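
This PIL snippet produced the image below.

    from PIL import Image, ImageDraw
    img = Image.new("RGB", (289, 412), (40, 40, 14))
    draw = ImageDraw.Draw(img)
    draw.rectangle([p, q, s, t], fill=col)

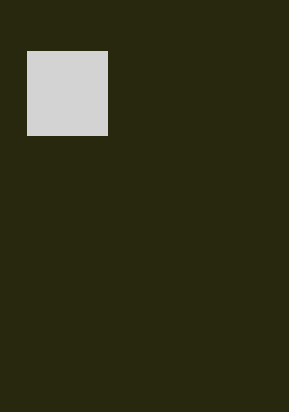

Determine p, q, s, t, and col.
p = 27, q = 51, s = 107, t = 135, col = 'lightgray'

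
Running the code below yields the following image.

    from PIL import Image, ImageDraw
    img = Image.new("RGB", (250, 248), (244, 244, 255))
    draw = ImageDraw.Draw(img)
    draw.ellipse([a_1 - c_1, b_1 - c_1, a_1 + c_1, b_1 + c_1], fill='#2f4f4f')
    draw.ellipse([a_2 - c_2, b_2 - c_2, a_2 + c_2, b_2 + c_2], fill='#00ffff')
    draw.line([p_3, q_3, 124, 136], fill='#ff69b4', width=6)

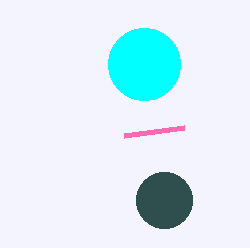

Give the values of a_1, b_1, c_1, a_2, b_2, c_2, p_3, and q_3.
a_1 = 164; b_1 = 200; c_1 = 28; a_2 = 144; b_2 = 64; c_2 = 36; p_3 = 184; q_3 = 128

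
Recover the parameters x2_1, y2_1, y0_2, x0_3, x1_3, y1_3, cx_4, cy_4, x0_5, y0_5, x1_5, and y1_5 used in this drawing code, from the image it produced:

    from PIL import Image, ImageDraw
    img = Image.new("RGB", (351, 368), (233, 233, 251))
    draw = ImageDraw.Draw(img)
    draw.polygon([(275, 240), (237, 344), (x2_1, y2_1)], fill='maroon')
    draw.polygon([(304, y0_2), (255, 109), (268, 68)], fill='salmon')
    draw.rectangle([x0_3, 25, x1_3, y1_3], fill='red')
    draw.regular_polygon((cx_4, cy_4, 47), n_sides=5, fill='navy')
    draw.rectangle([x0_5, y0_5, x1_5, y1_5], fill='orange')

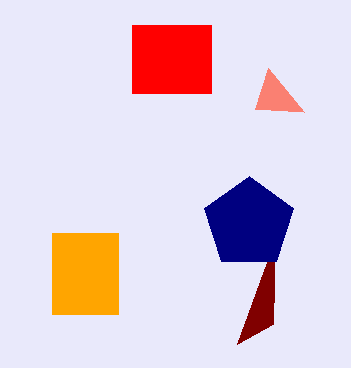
x2_1 = 273; y2_1 = 324; y0_2 = 112; x0_3 = 132; x1_3 = 211; y1_3 = 93; cx_4 = 249; cy_4 = 223; x0_5 = 52; y0_5 = 233; x1_5 = 118; y1_5 = 314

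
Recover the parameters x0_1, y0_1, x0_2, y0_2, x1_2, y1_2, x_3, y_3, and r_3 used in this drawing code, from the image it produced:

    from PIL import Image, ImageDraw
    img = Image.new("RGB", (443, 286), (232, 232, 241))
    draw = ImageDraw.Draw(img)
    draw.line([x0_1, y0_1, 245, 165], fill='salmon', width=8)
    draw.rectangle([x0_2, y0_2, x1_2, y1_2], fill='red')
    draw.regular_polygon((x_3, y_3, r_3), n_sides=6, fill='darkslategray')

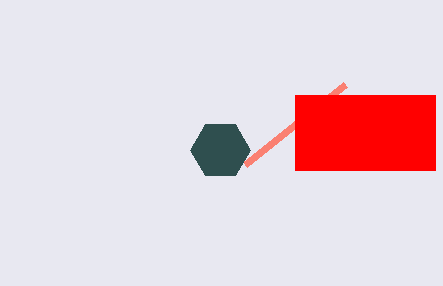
x0_1 = 345; y0_1 = 85; x0_2 = 295; y0_2 = 95; x1_2 = 435; y1_2 = 170; x_3 = 220; y_3 = 150; r_3 = 30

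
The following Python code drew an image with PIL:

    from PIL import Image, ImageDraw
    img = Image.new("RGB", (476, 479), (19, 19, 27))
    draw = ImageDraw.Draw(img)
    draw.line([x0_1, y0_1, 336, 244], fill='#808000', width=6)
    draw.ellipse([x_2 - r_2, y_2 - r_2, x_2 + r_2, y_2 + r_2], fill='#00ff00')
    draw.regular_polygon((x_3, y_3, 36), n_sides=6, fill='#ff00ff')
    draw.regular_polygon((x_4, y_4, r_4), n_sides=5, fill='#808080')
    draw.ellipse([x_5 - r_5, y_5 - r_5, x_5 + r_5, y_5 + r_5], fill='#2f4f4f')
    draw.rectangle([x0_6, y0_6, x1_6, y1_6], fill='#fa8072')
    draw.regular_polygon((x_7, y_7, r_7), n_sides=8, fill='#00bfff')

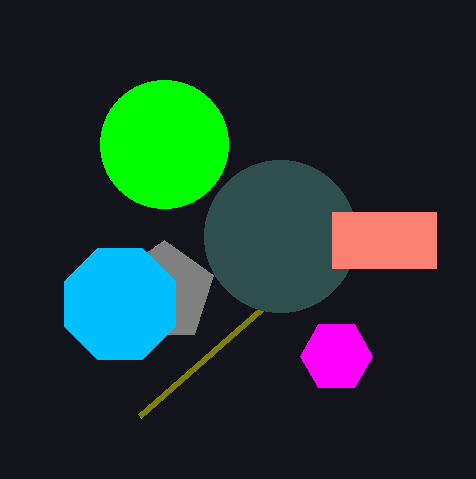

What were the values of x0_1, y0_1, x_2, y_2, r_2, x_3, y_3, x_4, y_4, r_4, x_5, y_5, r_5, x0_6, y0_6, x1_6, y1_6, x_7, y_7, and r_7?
x0_1 = 140, y0_1 = 416, x_2 = 164, y_2 = 144, r_2 = 64, x_3 = 336, y_3 = 356, x_4 = 164, y_4 = 292, r_4 = 52, x_5 = 280, y_5 = 236, r_5 = 76, x0_6 = 332, y0_6 = 212, x1_6 = 436, y1_6 = 268, x_7 = 120, y_7 = 304, r_7 = 60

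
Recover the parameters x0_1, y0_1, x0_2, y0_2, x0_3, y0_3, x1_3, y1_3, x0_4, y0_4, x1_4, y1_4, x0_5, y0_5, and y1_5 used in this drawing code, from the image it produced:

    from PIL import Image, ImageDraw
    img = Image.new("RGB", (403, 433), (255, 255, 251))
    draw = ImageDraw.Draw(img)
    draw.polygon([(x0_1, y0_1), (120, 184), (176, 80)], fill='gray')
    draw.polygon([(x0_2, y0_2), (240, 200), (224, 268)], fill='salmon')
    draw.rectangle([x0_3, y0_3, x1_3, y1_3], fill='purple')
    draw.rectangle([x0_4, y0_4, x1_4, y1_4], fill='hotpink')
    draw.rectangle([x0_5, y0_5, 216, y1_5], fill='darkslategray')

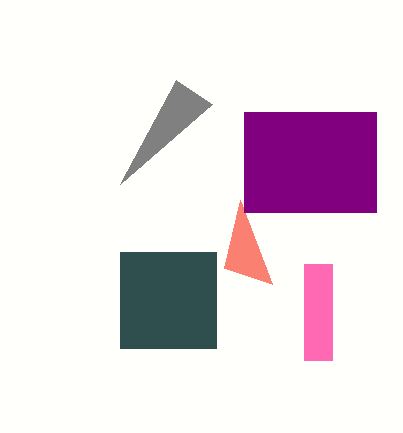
x0_1 = 212; y0_1 = 104; x0_2 = 272; y0_2 = 284; x0_3 = 244; y0_3 = 112; x1_3 = 376; y1_3 = 212; x0_4 = 304; y0_4 = 264; x1_4 = 332; y1_4 = 360; x0_5 = 120; y0_5 = 252; y1_5 = 348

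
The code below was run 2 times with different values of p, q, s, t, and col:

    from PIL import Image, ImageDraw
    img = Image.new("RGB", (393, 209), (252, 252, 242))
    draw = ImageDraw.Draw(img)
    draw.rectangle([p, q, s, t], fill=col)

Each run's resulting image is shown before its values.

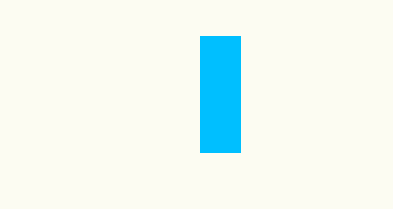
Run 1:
p = 200
q = 36
s = 240
t = 152
col = 'deepskyblue'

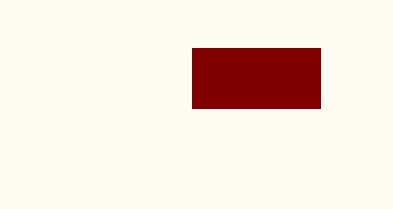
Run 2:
p = 192; q = 48; s = 320; t = 108; col = 'maroon'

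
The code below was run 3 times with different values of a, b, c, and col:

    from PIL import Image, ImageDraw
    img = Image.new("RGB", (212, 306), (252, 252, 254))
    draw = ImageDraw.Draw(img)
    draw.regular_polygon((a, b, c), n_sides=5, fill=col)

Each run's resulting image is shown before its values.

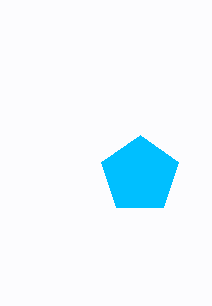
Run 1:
a = 140; b = 175; c = 40; col = 'deepskyblue'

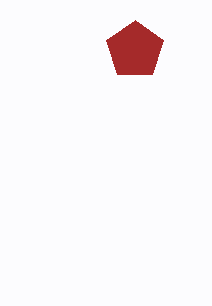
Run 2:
a = 135, b = 50, c = 30, col = 'brown'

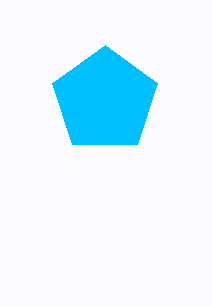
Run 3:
a = 105, b = 100, c = 55, col = 'deepskyblue'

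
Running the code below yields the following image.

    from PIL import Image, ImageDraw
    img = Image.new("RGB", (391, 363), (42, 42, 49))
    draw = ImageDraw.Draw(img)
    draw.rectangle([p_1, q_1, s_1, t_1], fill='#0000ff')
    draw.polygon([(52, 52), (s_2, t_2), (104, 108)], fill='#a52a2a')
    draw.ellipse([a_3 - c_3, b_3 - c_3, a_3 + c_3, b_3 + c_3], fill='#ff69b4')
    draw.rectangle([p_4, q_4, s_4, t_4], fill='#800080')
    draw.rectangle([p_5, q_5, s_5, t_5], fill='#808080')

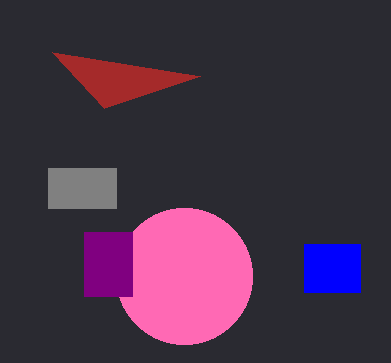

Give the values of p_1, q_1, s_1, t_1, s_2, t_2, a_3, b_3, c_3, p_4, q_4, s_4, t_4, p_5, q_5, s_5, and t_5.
p_1 = 304, q_1 = 244, s_1 = 360, t_1 = 292, s_2 = 200, t_2 = 76, a_3 = 184, b_3 = 276, c_3 = 68, p_4 = 84, q_4 = 232, s_4 = 132, t_4 = 296, p_5 = 48, q_5 = 168, s_5 = 116, t_5 = 208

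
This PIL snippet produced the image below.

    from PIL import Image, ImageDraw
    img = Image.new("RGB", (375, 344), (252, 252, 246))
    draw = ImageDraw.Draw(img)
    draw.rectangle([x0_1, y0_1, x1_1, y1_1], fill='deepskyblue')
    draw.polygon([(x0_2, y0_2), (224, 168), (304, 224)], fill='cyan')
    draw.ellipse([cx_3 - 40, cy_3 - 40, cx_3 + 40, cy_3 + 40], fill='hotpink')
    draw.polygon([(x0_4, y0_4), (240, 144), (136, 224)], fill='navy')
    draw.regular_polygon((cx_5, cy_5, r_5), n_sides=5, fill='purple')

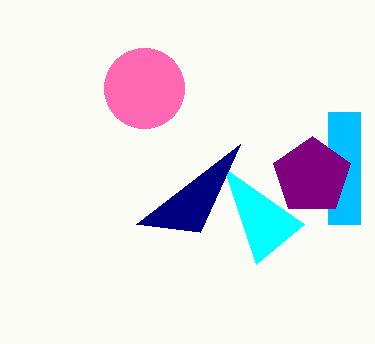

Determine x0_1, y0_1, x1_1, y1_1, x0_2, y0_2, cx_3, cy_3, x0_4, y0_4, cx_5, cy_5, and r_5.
x0_1 = 328, y0_1 = 112, x1_1 = 360, y1_1 = 224, x0_2 = 256, y0_2 = 264, cx_3 = 144, cy_3 = 88, x0_4 = 200, y0_4 = 232, cx_5 = 312, cy_5 = 176, r_5 = 40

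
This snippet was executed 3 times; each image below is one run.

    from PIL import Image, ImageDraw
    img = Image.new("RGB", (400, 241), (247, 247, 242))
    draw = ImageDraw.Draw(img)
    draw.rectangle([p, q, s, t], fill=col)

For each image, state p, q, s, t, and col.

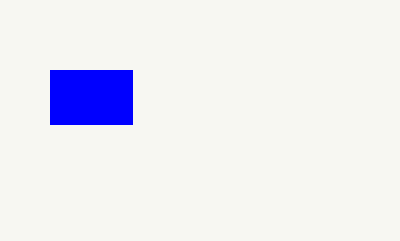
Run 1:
p = 50
q = 70
s = 132
t = 124
col = 'blue'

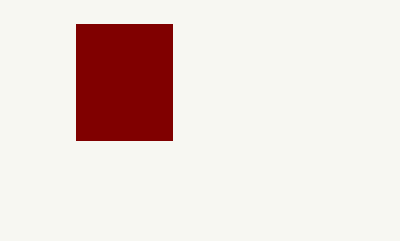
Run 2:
p = 76; q = 24; s = 172; t = 140; col = 'maroon'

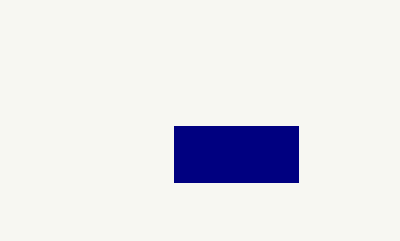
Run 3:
p = 174, q = 126, s = 298, t = 182, col = 'navy'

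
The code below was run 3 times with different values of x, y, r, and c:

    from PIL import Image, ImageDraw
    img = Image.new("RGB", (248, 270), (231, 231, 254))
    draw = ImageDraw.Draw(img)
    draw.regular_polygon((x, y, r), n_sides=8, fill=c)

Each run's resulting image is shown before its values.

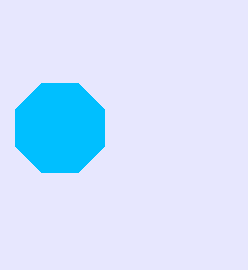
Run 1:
x = 60; y = 128; r = 48; c = 'deepskyblue'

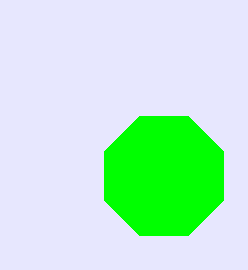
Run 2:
x = 164; y = 176; r = 64; c = 'lime'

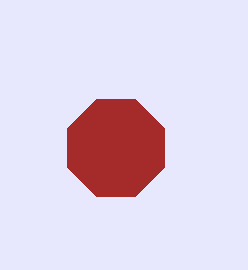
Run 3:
x = 116, y = 148, r = 52, c = 'brown'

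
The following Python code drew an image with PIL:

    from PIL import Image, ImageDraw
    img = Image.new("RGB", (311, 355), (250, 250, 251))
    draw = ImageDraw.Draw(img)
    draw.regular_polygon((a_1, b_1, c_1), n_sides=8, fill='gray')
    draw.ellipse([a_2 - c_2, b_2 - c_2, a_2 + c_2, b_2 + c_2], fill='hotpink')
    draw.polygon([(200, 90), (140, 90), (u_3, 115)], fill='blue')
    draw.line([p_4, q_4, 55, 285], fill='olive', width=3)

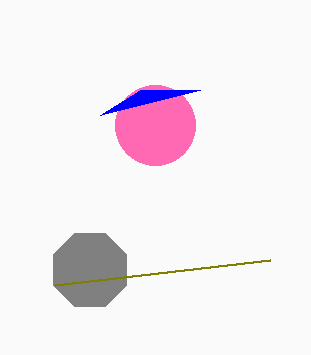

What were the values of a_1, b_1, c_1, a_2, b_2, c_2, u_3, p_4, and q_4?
a_1 = 90; b_1 = 270; c_1 = 40; a_2 = 155; b_2 = 125; c_2 = 40; u_3 = 100; p_4 = 270; q_4 = 260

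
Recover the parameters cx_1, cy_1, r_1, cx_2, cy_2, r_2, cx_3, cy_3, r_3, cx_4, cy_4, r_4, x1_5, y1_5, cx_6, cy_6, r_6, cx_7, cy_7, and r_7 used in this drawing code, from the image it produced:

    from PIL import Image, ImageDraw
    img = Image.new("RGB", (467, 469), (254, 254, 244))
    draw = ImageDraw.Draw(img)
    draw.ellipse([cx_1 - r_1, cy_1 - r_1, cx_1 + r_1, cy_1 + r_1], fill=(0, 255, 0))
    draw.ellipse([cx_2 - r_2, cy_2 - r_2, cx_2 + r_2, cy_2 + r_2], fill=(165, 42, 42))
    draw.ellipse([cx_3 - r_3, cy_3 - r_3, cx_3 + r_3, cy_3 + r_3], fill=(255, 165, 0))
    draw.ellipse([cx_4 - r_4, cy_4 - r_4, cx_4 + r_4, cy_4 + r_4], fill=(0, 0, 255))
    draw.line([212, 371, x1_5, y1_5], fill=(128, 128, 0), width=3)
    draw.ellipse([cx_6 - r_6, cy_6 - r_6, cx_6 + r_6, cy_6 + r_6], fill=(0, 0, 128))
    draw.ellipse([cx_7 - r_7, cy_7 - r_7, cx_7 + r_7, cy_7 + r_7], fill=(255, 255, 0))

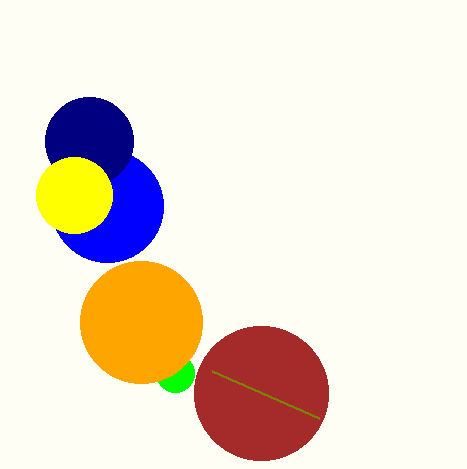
cx_1 = 175
cy_1 = 373
r_1 = 19
cx_2 = 261
cy_2 = 393
r_2 = 67
cx_3 = 141
cy_3 = 322
r_3 = 61
cx_4 = 107
cy_4 = 206
r_4 = 56
x1_5 = 319
y1_5 = 418
cx_6 = 89
cy_6 = 141
r_6 = 44
cx_7 = 74
cy_7 = 195
r_7 = 38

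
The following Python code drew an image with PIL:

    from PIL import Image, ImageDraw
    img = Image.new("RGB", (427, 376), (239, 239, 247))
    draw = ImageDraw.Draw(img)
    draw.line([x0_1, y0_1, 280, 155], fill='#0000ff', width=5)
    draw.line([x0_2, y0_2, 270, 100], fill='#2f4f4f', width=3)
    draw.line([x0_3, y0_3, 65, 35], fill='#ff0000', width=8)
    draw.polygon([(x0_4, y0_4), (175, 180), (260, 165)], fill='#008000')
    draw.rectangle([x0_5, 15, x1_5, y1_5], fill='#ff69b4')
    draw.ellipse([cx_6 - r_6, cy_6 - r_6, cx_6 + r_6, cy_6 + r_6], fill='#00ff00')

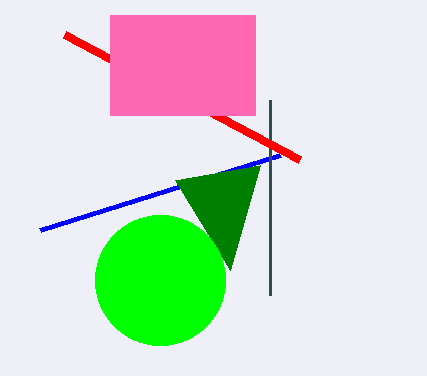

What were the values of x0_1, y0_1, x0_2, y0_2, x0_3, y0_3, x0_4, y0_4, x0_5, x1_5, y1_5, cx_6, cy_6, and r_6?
x0_1 = 40; y0_1 = 230; x0_2 = 270; y0_2 = 295; x0_3 = 300; y0_3 = 160; x0_4 = 230; y0_4 = 270; x0_5 = 110; x1_5 = 255; y1_5 = 115; cx_6 = 160; cy_6 = 280; r_6 = 65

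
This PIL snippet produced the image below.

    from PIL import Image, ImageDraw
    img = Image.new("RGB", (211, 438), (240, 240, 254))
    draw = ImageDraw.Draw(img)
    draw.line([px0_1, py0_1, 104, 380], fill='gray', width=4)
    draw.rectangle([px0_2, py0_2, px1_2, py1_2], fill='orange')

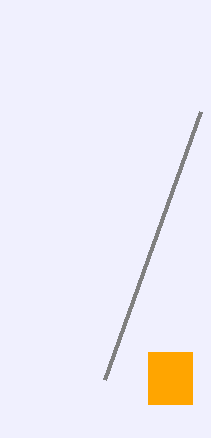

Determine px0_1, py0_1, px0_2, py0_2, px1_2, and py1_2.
px0_1 = 200; py0_1 = 112; px0_2 = 148; py0_2 = 352; px1_2 = 192; py1_2 = 404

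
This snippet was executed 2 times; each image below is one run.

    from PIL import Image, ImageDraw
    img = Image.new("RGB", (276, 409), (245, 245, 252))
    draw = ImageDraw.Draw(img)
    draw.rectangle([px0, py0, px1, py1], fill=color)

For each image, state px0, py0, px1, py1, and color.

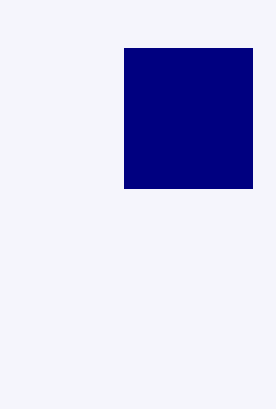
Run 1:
px0 = 124, py0 = 48, px1 = 252, py1 = 188, color = 'navy'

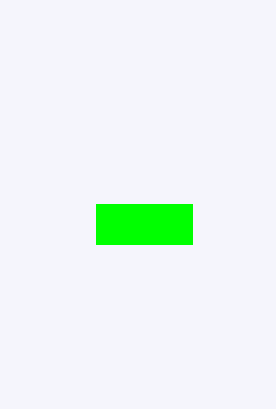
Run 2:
px0 = 96, py0 = 204, px1 = 192, py1 = 244, color = 'lime'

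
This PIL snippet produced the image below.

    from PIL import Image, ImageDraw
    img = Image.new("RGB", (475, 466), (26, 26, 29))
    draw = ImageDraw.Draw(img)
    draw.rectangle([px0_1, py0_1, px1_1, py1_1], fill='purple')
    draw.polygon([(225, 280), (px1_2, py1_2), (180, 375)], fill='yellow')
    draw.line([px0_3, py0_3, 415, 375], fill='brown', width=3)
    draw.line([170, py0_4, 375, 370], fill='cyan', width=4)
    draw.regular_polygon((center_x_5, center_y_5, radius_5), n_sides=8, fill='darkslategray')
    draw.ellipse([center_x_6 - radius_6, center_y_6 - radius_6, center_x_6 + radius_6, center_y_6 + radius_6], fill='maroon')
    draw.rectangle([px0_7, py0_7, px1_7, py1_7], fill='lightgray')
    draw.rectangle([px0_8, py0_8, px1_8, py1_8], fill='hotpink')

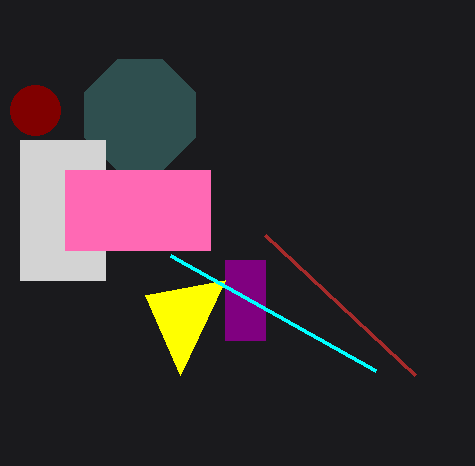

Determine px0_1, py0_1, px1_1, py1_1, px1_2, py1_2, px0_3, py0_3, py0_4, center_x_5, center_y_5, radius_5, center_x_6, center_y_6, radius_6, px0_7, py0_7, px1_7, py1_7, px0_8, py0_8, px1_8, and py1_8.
px0_1 = 225
py0_1 = 260
px1_1 = 265
py1_1 = 340
px1_2 = 145
py1_2 = 295
px0_3 = 265
py0_3 = 235
py0_4 = 255
center_x_5 = 140
center_y_5 = 115
radius_5 = 60
center_x_6 = 35
center_y_6 = 110
radius_6 = 25
px0_7 = 20
py0_7 = 140
px1_7 = 105
py1_7 = 280
px0_8 = 65
py0_8 = 170
px1_8 = 210
py1_8 = 250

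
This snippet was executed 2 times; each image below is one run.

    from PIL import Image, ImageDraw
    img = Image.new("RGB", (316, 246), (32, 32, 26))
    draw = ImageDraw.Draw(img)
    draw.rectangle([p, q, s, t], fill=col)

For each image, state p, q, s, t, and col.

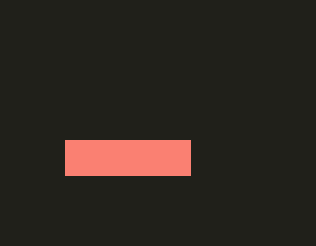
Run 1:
p = 65, q = 140, s = 190, t = 175, col = 'salmon'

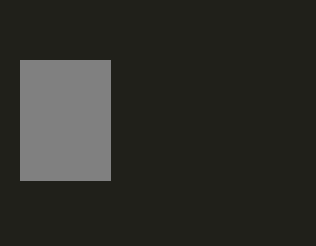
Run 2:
p = 20, q = 60, s = 110, t = 180, col = 'gray'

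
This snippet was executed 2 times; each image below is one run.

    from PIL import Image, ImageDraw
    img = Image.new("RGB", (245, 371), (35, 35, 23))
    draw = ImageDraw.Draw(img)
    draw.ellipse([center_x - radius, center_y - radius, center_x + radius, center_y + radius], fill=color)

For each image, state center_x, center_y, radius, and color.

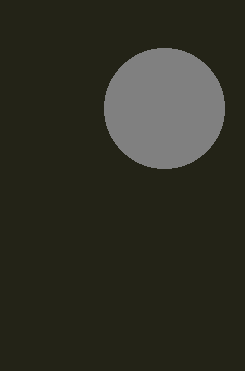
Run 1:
center_x = 164
center_y = 108
radius = 60
color = 'gray'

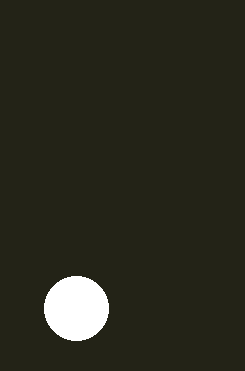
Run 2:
center_x = 76, center_y = 308, radius = 32, color = 'white'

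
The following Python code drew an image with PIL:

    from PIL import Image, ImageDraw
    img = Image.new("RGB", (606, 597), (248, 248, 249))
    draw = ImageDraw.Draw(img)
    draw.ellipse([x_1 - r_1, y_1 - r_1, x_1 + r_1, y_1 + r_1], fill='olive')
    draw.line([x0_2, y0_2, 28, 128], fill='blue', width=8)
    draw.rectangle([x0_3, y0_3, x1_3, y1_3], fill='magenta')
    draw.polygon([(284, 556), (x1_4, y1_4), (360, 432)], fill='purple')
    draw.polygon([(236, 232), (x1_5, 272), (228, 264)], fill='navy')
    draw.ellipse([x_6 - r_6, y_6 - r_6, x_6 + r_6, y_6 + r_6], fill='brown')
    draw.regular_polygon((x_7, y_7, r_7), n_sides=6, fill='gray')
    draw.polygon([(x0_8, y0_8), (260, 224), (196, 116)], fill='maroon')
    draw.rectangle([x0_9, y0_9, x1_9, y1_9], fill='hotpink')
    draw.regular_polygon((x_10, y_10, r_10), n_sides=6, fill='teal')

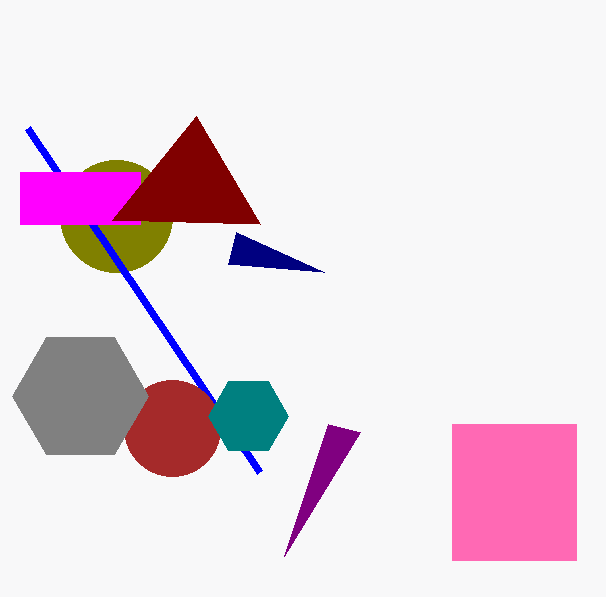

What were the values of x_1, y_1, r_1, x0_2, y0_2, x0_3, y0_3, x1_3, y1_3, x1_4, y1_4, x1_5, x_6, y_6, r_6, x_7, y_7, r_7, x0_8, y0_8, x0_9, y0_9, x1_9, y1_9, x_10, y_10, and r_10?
x_1 = 116
y_1 = 216
r_1 = 56
x0_2 = 260
y0_2 = 472
x0_3 = 20
y0_3 = 172
x1_3 = 140
y1_3 = 224
x1_4 = 328
y1_4 = 424
x1_5 = 324
x_6 = 172
y_6 = 428
r_6 = 48
x_7 = 80
y_7 = 396
r_7 = 68
x0_8 = 112
y0_8 = 220
x0_9 = 452
y0_9 = 424
x1_9 = 576
y1_9 = 560
x_10 = 248
y_10 = 416
r_10 = 40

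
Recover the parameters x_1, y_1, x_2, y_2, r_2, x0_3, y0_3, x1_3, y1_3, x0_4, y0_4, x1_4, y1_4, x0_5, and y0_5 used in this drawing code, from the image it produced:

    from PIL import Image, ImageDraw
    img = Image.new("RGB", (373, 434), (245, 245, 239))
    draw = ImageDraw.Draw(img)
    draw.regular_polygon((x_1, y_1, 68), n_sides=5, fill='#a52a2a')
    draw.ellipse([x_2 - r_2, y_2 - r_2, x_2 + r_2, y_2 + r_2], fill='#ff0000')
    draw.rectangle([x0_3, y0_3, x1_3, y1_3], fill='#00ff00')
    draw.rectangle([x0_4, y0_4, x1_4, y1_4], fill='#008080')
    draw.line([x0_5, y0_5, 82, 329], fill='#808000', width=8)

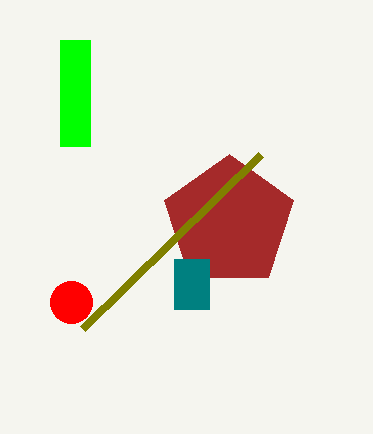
x_1 = 229
y_1 = 222
x_2 = 71
y_2 = 302
r_2 = 21
x0_3 = 60
y0_3 = 40
x1_3 = 90
y1_3 = 146
x0_4 = 174
y0_4 = 259
x1_4 = 209
y1_4 = 309
x0_5 = 260
y0_5 = 155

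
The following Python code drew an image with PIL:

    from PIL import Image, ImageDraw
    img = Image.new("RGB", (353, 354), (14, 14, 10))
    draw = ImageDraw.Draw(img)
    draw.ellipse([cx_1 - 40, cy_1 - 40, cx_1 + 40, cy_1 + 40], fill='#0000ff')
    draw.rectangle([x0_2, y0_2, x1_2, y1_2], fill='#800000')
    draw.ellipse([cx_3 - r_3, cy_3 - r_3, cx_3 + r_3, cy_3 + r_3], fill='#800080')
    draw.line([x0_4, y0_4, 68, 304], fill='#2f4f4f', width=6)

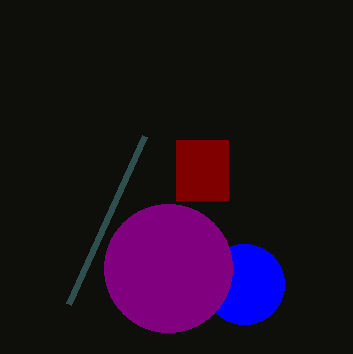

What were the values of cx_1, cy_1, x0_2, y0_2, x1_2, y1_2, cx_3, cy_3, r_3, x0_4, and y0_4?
cx_1 = 244; cy_1 = 284; x0_2 = 176; y0_2 = 140; x1_2 = 228; y1_2 = 200; cx_3 = 168; cy_3 = 268; r_3 = 64; x0_4 = 144; y0_4 = 136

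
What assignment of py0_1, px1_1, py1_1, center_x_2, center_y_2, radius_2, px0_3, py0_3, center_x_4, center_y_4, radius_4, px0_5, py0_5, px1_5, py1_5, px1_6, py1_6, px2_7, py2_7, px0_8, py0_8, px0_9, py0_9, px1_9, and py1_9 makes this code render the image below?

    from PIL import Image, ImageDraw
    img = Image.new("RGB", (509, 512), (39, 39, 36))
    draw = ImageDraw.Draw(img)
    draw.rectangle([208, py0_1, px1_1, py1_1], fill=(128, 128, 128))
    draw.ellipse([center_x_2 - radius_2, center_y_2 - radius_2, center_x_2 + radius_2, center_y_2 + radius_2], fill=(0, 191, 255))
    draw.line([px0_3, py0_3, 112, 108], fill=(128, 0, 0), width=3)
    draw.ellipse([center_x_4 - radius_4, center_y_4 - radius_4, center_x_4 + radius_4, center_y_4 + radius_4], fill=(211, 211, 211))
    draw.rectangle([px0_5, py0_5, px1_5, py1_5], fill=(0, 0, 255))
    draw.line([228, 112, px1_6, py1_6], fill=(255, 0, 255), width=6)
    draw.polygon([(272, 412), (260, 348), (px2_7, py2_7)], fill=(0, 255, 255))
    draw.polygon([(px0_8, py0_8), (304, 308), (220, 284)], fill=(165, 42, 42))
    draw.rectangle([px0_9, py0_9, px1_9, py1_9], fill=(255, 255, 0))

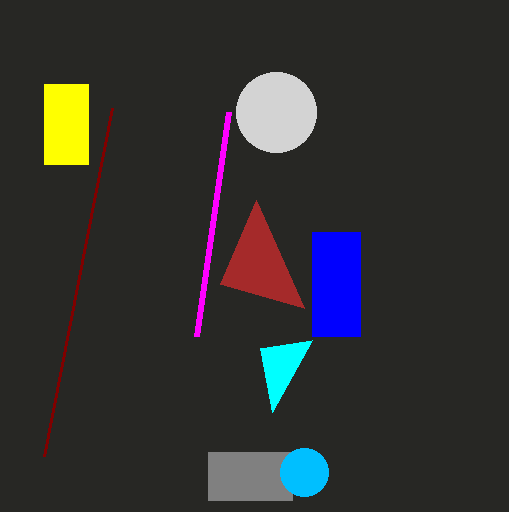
py0_1 = 452, px1_1 = 292, py1_1 = 500, center_x_2 = 304, center_y_2 = 472, radius_2 = 24, px0_3 = 44, py0_3 = 456, center_x_4 = 276, center_y_4 = 112, radius_4 = 40, px0_5 = 312, py0_5 = 232, px1_5 = 360, py1_5 = 336, px1_6 = 196, py1_6 = 336, px2_7 = 312, py2_7 = 340, px0_8 = 256, py0_8 = 200, px0_9 = 44, py0_9 = 84, px1_9 = 88, py1_9 = 164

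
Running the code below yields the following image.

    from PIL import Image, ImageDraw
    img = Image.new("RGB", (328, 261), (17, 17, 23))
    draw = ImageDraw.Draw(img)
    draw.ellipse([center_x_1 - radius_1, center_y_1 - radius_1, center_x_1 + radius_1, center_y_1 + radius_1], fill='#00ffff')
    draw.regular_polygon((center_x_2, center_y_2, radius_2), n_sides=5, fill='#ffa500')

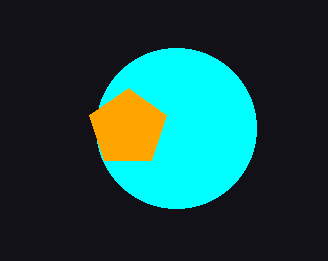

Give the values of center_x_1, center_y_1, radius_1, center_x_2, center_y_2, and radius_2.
center_x_1 = 176
center_y_1 = 128
radius_1 = 80
center_x_2 = 128
center_y_2 = 128
radius_2 = 40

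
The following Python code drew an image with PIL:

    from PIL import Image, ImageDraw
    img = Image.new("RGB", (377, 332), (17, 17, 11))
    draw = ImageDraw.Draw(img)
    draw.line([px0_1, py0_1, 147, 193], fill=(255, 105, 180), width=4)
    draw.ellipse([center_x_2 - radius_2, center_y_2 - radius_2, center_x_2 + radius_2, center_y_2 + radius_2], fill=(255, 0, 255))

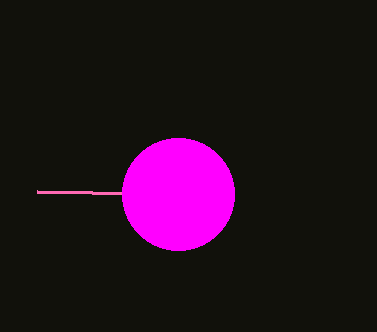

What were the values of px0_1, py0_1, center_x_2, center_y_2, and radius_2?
px0_1 = 37, py0_1 = 191, center_x_2 = 178, center_y_2 = 194, radius_2 = 56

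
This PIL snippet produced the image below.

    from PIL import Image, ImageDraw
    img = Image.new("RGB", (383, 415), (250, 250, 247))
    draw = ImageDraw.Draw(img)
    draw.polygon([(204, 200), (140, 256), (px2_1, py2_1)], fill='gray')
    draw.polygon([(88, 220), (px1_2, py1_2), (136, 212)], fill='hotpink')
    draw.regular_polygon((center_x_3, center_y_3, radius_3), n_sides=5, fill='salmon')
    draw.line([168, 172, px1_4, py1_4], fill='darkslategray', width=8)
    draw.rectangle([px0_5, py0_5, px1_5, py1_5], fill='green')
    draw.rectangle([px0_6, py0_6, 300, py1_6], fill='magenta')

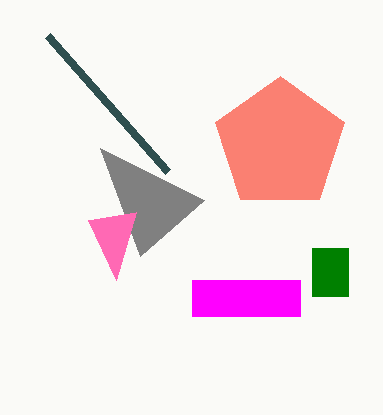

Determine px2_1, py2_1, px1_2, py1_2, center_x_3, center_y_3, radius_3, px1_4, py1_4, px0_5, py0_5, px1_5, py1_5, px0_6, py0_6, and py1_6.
px2_1 = 100
py2_1 = 148
px1_2 = 116
py1_2 = 280
center_x_3 = 280
center_y_3 = 144
radius_3 = 68
px1_4 = 48
py1_4 = 36
px0_5 = 312
py0_5 = 248
px1_5 = 348
py1_5 = 296
px0_6 = 192
py0_6 = 280
py1_6 = 316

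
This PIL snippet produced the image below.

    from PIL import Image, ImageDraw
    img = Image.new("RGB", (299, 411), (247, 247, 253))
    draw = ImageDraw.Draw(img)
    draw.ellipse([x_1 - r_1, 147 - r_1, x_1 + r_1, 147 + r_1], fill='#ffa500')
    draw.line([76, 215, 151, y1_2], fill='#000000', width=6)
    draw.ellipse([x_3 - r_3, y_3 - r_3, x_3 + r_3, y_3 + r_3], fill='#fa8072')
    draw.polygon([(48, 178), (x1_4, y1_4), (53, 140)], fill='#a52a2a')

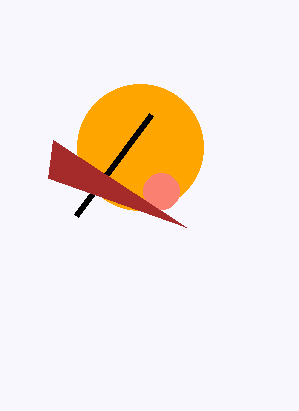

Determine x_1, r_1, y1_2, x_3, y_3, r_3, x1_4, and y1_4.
x_1 = 140; r_1 = 63; y1_2 = 114; x_3 = 161; y_3 = 191; r_3 = 18; x1_4 = 186; y1_4 = 227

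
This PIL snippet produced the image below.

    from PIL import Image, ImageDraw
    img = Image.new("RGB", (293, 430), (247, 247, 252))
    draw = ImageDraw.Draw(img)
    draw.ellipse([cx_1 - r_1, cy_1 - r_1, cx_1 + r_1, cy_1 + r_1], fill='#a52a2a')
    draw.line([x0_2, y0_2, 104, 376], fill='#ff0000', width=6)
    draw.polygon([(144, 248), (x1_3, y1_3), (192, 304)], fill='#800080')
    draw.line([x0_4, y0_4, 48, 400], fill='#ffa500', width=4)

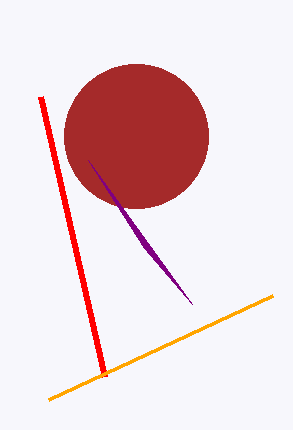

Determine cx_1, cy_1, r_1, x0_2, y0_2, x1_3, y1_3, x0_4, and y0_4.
cx_1 = 136, cy_1 = 136, r_1 = 72, x0_2 = 40, y0_2 = 96, x1_3 = 88, y1_3 = 160, x0_4 = 272, y0_4 = 296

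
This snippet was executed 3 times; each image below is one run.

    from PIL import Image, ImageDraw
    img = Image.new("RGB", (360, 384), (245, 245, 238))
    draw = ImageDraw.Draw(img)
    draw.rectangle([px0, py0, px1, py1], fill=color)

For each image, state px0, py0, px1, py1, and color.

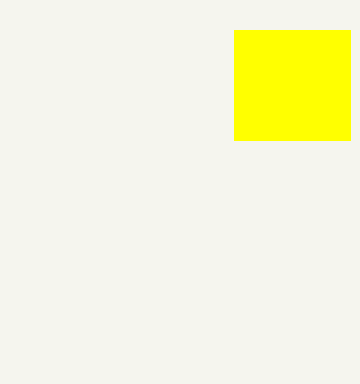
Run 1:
px0 = 234, py0 = 30, px1 = 350, py1 = 140, color = 'yellow'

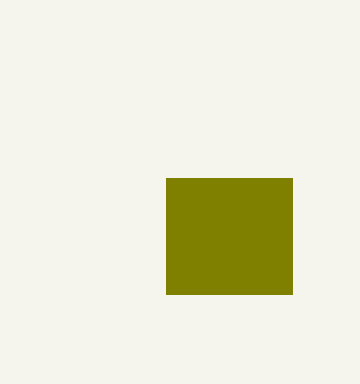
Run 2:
px0 = 166
py0 = 178
px1 = 292
py1 = 294
color = 'olive'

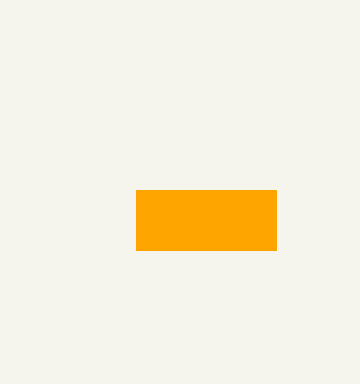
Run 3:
px0 = 136, py0 = 190, px1 = 276, py1 = 250, color = 'orange'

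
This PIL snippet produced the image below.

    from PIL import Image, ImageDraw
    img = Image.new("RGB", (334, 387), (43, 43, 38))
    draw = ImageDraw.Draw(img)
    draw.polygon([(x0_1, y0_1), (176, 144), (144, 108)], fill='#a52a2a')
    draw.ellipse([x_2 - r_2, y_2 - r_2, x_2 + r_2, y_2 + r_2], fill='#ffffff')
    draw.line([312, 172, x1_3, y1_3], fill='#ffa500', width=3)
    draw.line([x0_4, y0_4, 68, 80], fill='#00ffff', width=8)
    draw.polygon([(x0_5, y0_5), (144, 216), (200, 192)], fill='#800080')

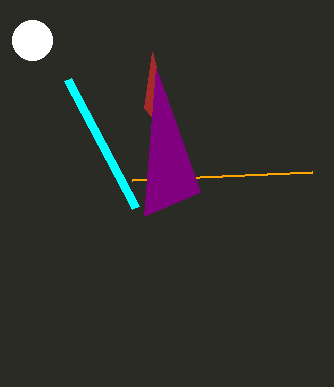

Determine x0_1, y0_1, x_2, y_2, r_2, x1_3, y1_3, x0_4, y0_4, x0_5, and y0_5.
x0_1 = 152; y0_1 = 52; x_2 = 32; y_2 = 40; r_2 = 20; x1_3 = 132; y1_3 = 180; x0_4 = 136; y0_4 = 208; x0_5 = 156; y0_5 = 68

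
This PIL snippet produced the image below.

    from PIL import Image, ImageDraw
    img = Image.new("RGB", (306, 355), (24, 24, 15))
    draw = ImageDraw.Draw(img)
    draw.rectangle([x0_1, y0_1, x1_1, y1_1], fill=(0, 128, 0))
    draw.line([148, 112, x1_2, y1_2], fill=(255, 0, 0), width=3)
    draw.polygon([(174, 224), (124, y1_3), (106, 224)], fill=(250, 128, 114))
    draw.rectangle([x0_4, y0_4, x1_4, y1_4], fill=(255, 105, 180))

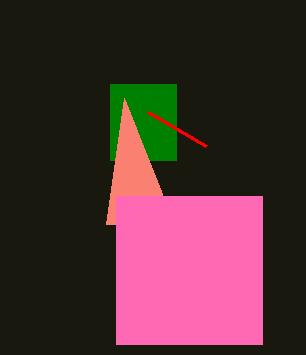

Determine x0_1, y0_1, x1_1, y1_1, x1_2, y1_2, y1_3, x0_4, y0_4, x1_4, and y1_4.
x0_1 = 110; y0_1 = 84; x1_1 = 176; y1_1 = 160; x1_2 = 206; y1_2 = 146; y1_3 = 98; x0_4 = 116; y0_4 = 196; x1_4 = 262; y1_4 = 344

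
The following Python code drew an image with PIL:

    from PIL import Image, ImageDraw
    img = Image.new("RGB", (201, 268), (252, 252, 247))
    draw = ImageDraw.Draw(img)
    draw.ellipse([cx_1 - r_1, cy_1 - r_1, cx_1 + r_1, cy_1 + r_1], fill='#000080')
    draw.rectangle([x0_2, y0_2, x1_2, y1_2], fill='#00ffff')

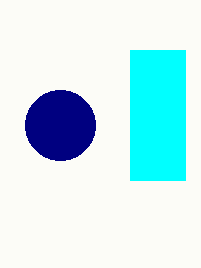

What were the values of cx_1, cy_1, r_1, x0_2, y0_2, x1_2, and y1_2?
cx_1 = 60, cy_1 = 125, r_1 = 35, x0_2 = 130, y0_2 = 50, x1_2 = 185, y1_2 = 180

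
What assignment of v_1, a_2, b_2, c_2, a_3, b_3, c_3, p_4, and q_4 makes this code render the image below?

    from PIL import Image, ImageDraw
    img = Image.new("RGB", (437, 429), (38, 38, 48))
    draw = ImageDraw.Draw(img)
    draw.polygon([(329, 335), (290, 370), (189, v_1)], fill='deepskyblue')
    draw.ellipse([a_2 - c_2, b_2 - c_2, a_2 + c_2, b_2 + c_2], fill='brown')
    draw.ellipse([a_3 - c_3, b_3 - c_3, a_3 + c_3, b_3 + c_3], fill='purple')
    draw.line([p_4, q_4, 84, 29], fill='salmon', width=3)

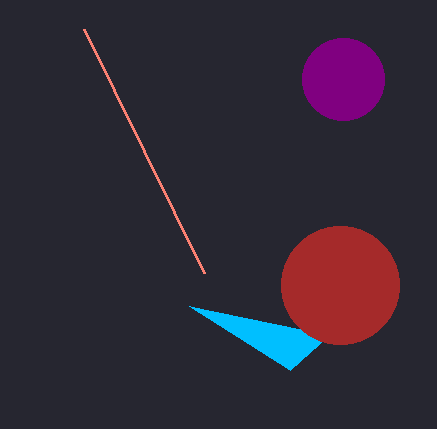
v_1 = 306
a_2 = 340
b_2 = 285
c_2 = 59
a_3 = 343
b_3 = 79
c_3 = 41
p_4 = 204
q_4 = 273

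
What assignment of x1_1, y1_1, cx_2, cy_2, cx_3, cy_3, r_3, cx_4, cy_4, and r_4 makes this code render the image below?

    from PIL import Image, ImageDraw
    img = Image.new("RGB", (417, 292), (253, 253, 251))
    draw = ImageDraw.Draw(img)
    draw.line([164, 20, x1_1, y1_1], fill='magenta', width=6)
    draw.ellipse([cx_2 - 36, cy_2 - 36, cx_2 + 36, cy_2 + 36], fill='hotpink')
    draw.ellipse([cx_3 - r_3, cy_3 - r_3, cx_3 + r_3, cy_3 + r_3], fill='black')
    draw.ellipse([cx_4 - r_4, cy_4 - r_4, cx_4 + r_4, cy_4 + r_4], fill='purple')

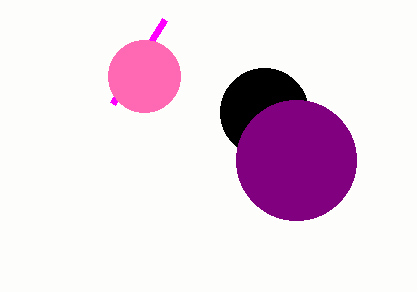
x1_1 = 112
y1_1 = 104
cx_2 = 144
cy_2 = 76
cx_3 = 264
cy_3 = 112
r_3 = 44
cx_4 = 296
cy_4 = 160
r_4 = 60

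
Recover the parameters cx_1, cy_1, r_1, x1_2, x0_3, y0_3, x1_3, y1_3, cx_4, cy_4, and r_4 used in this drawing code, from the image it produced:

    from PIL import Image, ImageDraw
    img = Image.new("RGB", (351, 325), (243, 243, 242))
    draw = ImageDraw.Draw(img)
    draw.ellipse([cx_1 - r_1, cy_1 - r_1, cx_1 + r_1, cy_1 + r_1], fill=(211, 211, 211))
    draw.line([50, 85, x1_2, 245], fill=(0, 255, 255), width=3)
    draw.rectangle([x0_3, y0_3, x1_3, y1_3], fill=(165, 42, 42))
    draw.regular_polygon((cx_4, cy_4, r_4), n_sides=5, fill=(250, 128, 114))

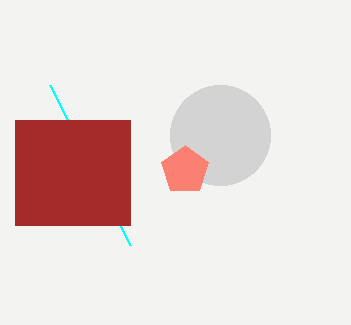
cx_1 = 220, cy_1 = 135, r_1 = 50, x1_2 = 130, x0_3 = 15, y0_3 = 120, x1_3 = 130, y1_3 = 225, cx_4 = 185, cy_4 = 170, r_4 = 25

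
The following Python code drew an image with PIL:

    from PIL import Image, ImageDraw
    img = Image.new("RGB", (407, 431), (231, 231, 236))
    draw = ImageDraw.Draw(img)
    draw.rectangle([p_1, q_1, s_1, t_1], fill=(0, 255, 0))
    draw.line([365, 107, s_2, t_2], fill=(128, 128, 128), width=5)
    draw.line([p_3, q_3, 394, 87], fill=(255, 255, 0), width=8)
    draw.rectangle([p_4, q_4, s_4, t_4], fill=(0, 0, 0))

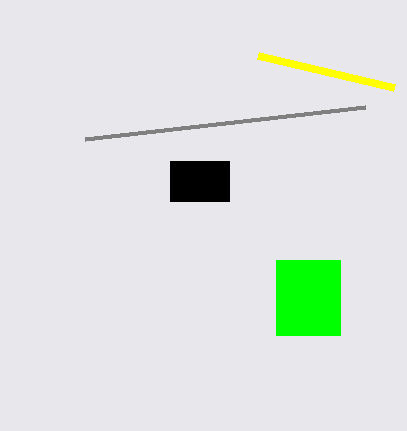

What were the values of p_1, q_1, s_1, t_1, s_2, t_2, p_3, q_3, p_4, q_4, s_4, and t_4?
p_1 = 276, q_1 = 260, s_1 = 340, t_1 = 335, s_2 = 85, t_2 = 139, p_3 = 258, q_3 = 55, p_4 = 170, q_4 = 161, s_4 = 229, t_4 = 201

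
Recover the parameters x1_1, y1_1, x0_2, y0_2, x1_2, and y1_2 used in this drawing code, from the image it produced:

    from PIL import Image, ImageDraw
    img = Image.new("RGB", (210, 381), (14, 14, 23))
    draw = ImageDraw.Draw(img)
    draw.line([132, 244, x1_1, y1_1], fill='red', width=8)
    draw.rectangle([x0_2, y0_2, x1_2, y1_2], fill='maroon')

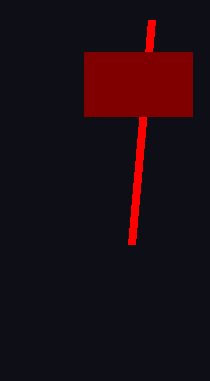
x1_1 = 152, y1_1 = 20, x0_2 = 84, y0_2 = 52, x1_2 = 192, y1_2 = 116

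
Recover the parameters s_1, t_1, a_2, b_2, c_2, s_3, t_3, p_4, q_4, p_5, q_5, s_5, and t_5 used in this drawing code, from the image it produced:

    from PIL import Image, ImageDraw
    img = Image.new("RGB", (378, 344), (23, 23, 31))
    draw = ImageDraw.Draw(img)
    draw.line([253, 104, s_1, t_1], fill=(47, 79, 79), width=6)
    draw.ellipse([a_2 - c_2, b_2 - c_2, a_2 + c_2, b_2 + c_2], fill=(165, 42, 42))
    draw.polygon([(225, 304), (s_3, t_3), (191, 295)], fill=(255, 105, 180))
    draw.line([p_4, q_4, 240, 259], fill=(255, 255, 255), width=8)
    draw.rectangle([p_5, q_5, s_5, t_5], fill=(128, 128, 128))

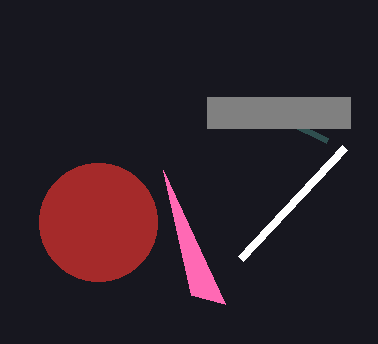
s_1 = 327, t_1 = 140, a_2 = 98, b_2 = 222, c_2 = 59, s_3 = 163, t_3 = 170, p_4 = 344, q_4 = 148, p_5 = 207, q_5 = 97, s_5 = 350, t_5 = 128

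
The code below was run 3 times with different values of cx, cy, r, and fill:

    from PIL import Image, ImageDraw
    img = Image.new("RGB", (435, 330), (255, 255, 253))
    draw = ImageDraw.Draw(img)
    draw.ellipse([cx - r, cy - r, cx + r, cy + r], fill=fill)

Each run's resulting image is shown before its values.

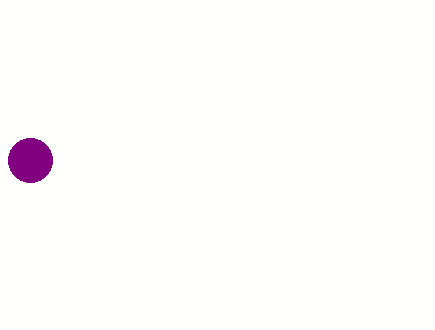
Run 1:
cx = 30, cy = 160, r = 22, fill = 'purple'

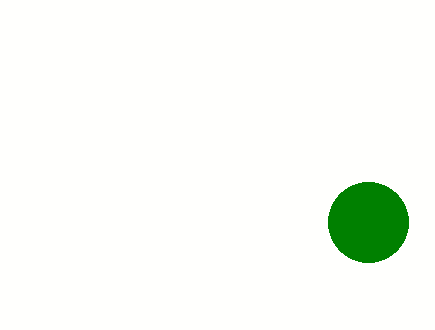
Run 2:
cx = 368; cy = 222; r = 40; fill = 'green'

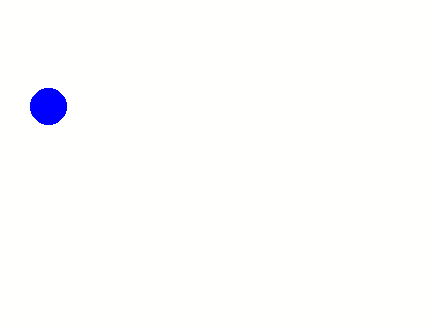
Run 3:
cx = 48; cy = 106; r = 18; fill = 'blue'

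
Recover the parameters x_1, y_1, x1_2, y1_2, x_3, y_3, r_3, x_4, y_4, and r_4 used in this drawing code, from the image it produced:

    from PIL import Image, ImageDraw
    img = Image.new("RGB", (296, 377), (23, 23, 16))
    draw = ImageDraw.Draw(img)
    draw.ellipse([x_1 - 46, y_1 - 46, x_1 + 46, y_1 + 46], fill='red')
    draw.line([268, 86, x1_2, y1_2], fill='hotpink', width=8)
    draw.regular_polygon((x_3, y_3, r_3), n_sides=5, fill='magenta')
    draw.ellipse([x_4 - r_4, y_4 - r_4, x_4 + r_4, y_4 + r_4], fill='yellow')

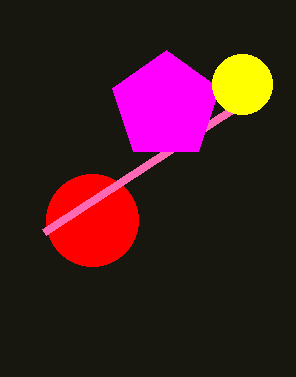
x_1 = 92
y_1 = 220
x1_2 = 44
y1_2 = 232
x_3 = 166
y_3 = 106
r_3 = 56
x_4 = 242
y_4 = 84
r_4 = 30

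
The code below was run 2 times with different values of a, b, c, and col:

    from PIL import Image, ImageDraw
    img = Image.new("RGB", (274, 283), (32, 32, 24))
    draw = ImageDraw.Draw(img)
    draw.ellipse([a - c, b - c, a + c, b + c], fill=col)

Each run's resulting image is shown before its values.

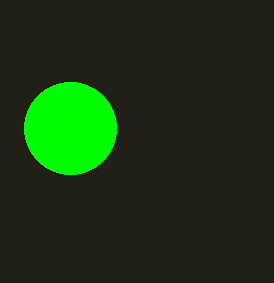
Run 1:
a = 70
b = 128
c = 46
col = 'lime'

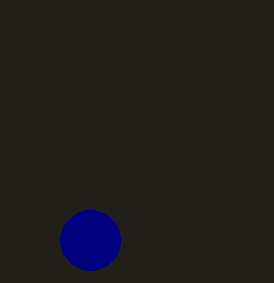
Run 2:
a = 90
b = 240
c = 30
col = 'navy'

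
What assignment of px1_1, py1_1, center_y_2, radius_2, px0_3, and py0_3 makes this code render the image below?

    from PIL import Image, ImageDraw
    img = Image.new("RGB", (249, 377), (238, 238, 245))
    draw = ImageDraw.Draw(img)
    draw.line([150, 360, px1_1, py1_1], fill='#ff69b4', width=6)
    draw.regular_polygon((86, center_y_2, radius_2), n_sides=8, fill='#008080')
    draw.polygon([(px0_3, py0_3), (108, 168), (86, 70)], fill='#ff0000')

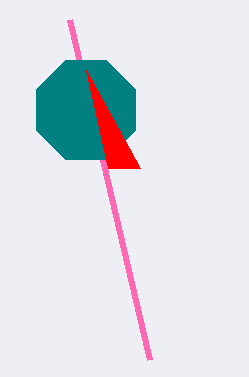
px1_1 = 70
py1_1 = 20
center_y_2 = 110
radius_2 = 54
px0_3 = 140
py0_3 = 168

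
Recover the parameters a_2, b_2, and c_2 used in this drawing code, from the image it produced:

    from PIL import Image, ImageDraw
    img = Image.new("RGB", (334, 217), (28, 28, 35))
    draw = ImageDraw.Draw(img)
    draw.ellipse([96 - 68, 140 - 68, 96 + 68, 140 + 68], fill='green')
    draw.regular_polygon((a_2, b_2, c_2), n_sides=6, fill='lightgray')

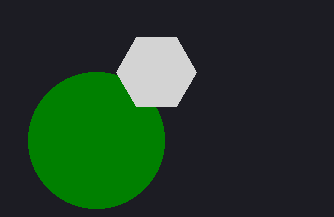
a_2 = 156
b_2 = 72
c_2 = 40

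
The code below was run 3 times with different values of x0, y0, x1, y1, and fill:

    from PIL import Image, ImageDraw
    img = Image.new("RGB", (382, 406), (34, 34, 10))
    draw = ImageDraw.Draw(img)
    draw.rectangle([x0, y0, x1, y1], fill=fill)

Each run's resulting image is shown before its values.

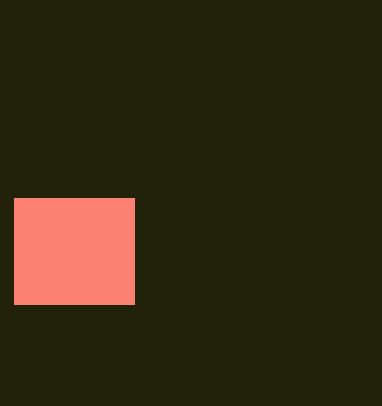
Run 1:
x0 = 14
y0 = 198
x1 = 134
y1 = 304
fill = 'salmon'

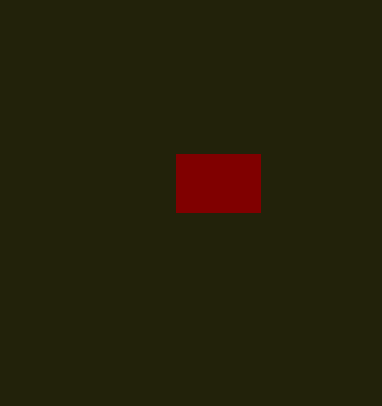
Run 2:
x0 = 176, y0 = 154, x1 = 260, y1 = 212, fill = 'maroon'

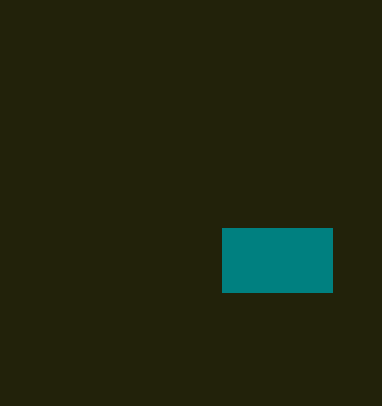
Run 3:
x0 = 222
y0 = 228
x1 = 332
y1 = 292
fill = 'teal'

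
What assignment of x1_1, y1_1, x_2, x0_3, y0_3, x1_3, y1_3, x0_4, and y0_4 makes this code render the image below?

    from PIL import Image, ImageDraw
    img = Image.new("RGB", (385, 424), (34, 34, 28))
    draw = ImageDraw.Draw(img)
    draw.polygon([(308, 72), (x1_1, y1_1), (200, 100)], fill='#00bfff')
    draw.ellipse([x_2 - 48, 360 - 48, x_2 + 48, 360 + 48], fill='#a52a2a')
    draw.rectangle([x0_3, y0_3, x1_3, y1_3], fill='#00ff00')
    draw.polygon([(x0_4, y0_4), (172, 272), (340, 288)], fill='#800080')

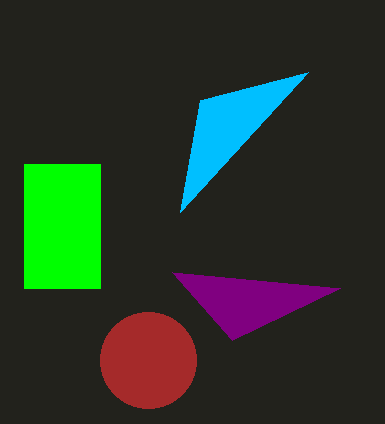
x1_1 = 180, y1_1 = 212, x_2 = 148, x0_3 = 24, y0_3 = 164, x1_3 = 100, y1_3 = 288, x0_4 = 232, y0_4 = 340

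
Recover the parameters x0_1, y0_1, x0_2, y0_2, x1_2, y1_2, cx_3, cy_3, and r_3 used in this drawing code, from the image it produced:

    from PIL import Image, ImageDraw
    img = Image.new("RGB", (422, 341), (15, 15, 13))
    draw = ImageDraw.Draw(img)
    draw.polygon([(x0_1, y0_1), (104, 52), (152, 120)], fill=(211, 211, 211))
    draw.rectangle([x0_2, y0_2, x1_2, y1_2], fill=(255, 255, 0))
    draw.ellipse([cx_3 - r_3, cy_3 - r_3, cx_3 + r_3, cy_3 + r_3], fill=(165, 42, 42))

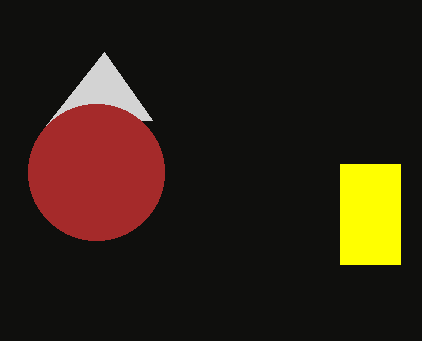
x0_1 = 44, y0_1 = 128, x0_2 = 340, y0_2 = 164, x1_2 = 400, y1_2 = 264, cx_3 = 96, cy_3 = 172, r_3 = 68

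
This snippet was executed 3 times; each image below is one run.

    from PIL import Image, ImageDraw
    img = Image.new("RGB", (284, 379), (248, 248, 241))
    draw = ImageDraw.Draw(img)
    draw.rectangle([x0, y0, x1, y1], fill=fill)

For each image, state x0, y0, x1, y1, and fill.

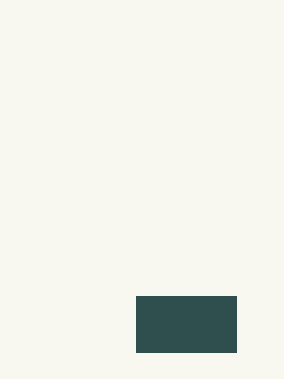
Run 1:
x0 = 136, y0 = 296, x1 = 236, y1 = 352, fill = 'darkslategray'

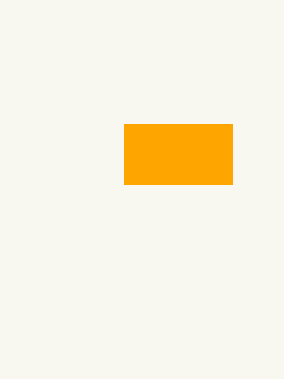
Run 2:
x0 = 124; y0 = 124; x1 = 232; y1 = 184; fill = 'orange'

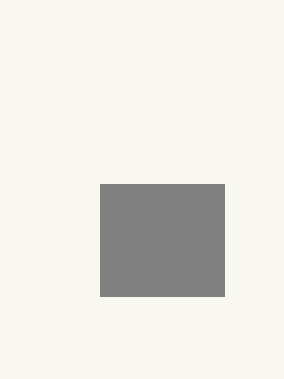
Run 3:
x0 = 100; y0 = 184; x1 = 224; y1 = 296; fill = 'gray'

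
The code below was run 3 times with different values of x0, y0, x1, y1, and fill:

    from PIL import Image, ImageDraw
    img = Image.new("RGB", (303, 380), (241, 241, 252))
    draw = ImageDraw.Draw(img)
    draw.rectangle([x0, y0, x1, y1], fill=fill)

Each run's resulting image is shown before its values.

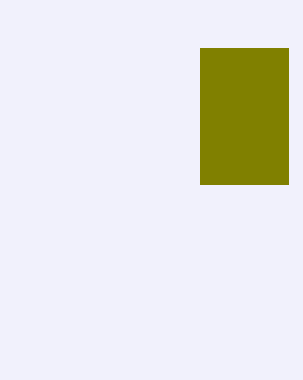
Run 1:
x0 = 200, y0 = 48, x1 = 288, y1 = 184, fill = 'olive'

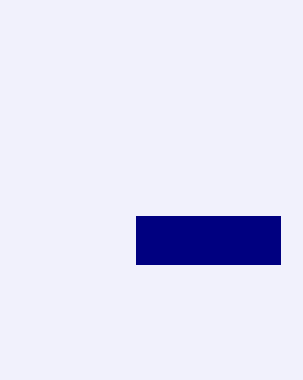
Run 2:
x0 = 136, y0 = 216, x1 = 280, y1 = 264, fill = 'navy'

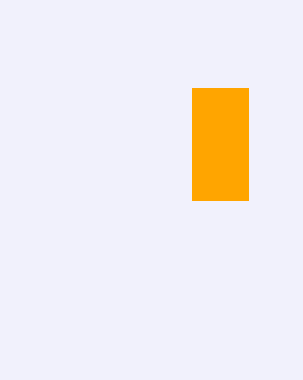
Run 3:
x0 = 192
y0 = 88
x1 = 248
y1 = 200
fill = 'orange'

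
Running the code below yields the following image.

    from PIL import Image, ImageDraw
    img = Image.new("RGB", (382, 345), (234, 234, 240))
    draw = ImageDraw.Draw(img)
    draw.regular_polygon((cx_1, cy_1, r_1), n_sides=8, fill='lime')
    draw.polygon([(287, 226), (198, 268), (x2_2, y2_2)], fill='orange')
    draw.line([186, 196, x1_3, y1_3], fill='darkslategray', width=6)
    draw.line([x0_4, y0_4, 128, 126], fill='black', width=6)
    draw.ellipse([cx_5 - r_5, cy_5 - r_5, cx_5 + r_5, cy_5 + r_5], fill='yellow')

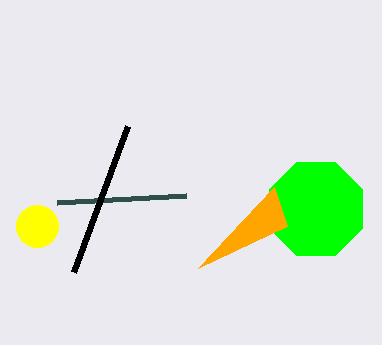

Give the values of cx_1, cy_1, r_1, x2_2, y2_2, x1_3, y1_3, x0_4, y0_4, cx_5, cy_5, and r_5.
cx_1 = 316, cy_1 = 209, r_1 = 50, x2_2 = 274, y2_2 = 187, x1_3 = 57, y1_3 = 203, x0_4 = 74, y0_4 = 272, cx_5 = 37, cy_5 = 226, r_5 = 21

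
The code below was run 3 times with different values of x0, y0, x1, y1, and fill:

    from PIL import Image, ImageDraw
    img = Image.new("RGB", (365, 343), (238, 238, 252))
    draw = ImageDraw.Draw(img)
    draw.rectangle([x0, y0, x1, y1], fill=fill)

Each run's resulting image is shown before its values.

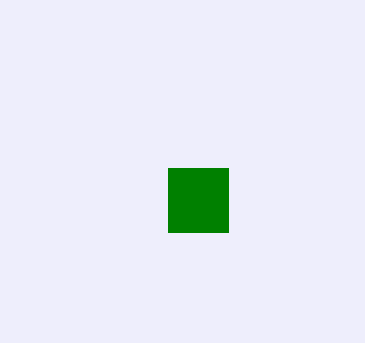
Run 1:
x0 = 168
y0 = 168
x1 = 228
y1 = 232
fill = 'green'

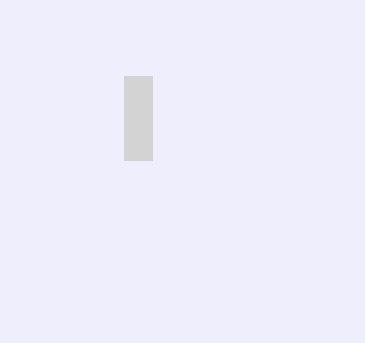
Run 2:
x0 = 124
y0 = 76
x1 = 152
y1 = 160
fill = 'lightgray'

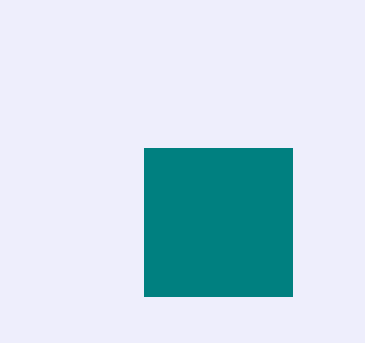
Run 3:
x0 = 144
y0 = 148
x1 = 292
y1 = 296
fill = 'teal'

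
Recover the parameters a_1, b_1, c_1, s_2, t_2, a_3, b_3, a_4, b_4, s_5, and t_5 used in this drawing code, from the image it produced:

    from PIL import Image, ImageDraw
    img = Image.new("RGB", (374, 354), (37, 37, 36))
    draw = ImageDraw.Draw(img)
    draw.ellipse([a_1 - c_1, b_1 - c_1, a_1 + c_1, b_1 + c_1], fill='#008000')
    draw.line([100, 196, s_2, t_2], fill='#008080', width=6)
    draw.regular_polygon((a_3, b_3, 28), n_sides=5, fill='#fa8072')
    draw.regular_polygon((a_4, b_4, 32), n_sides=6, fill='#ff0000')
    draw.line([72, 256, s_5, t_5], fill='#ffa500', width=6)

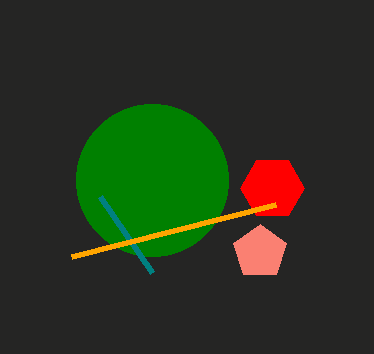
a_1 = 152; b_1 = 180; c_1 = 76; s_2 = 152; t_2 = 272; a_3 = 260; b_3 = 252; a_4 = 272; b_4 = 188; s_5 = 276; t_5 = 204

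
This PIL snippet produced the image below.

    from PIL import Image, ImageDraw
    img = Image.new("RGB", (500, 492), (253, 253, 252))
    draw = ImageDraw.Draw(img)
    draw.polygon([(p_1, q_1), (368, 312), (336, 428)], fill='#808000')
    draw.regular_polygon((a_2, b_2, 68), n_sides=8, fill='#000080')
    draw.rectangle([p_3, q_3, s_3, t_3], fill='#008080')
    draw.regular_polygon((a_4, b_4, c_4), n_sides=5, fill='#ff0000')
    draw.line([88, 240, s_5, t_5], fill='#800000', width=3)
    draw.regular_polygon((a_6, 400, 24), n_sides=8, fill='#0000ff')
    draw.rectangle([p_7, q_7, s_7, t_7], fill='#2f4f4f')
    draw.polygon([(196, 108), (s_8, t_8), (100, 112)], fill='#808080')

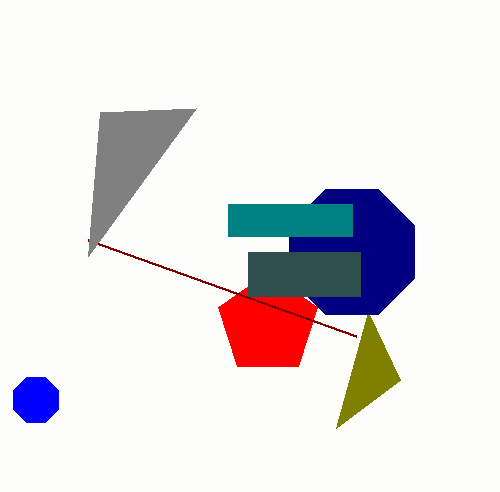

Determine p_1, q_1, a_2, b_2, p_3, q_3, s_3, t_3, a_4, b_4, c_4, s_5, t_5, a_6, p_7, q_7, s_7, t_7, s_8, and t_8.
p_1 = 400
q_1 = 380
a_2 = 352
b_2 = 252
p_3 = 228
q_3 = 204
s_3 = 352
t_3 = 236
a_4 = 268
b_4 = 324
c_4 = 52
s_5 = 356
t_5 = 336
a_6 = 36
p_7 = 248
q_7 = 252
s_7 = 360
t_7 = 296
s_8 = 88
t_8 = 256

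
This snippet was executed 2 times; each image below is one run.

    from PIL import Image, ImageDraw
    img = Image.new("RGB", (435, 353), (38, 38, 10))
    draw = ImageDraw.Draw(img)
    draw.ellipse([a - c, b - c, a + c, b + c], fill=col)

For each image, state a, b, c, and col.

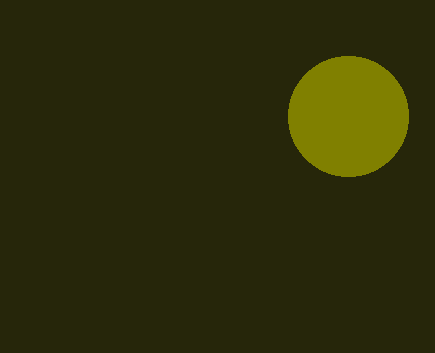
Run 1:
a = 348
b = 116
c = 60
col = 'olive'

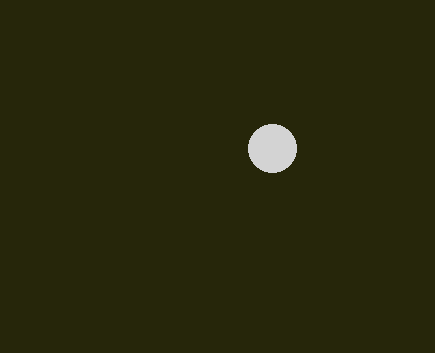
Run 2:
a = 272; b = 148; c = 24; col = 'lightgray'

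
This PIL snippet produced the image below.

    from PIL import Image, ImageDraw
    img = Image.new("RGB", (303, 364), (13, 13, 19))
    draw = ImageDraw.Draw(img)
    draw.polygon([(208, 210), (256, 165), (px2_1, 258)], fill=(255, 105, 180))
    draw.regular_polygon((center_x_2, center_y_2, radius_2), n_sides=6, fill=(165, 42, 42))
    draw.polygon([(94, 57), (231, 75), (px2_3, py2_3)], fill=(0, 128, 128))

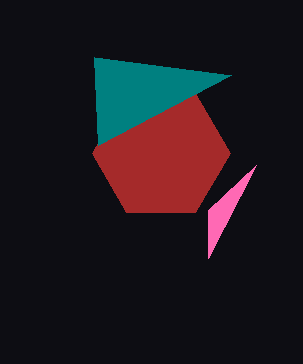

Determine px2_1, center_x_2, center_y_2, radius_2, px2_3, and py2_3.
px2_1 = 208, center_x_2 = 161, center_y_2 = 153, radius_2 = 69, px2_3 = 98, py2_3 = 145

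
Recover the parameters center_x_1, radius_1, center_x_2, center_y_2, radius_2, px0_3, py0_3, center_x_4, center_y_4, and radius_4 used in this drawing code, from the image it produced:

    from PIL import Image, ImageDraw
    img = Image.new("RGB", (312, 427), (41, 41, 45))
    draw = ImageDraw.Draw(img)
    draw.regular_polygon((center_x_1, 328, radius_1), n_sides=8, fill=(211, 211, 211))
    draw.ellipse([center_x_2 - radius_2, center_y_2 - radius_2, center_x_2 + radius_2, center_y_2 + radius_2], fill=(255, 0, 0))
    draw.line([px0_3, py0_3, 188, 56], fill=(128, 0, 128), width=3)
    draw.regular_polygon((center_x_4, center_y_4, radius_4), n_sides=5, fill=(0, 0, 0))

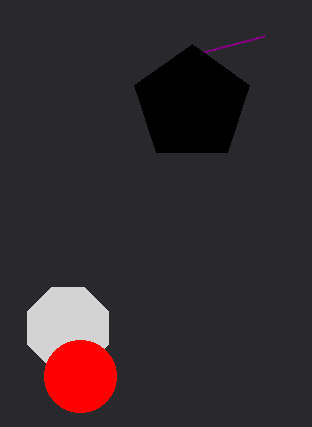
center_x_1 = 68
radius_1 = 44
center_x_2 = 80
center_y_2 = 376
radius_2 = 36
px0_3 = 264
py0_3 = 36
center_x_4 = 192
center_y_4 = 104
radius_4 = 60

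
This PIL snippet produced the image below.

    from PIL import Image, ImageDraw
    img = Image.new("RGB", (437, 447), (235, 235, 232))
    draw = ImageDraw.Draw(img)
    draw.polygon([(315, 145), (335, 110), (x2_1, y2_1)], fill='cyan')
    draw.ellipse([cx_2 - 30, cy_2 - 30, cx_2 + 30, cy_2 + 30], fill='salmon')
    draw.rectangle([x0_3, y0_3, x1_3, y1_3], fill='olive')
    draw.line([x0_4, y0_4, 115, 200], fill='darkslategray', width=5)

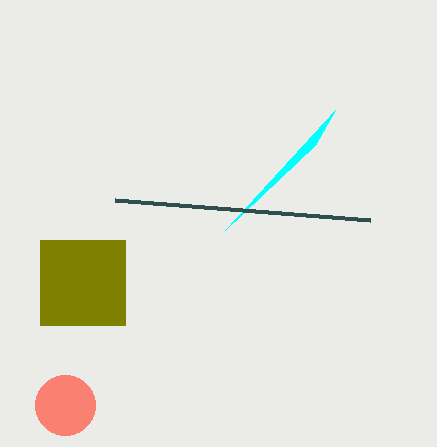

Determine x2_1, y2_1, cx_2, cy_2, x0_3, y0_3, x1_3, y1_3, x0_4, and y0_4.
x2_1 = 225; y2_1 = 230; cx_2 = 65; cy_2 = 405; x0_3 = 40; y0_3 = 240; x1_3 = 125; y1_3 = 325; x0_4 = 370; y0_4 = 220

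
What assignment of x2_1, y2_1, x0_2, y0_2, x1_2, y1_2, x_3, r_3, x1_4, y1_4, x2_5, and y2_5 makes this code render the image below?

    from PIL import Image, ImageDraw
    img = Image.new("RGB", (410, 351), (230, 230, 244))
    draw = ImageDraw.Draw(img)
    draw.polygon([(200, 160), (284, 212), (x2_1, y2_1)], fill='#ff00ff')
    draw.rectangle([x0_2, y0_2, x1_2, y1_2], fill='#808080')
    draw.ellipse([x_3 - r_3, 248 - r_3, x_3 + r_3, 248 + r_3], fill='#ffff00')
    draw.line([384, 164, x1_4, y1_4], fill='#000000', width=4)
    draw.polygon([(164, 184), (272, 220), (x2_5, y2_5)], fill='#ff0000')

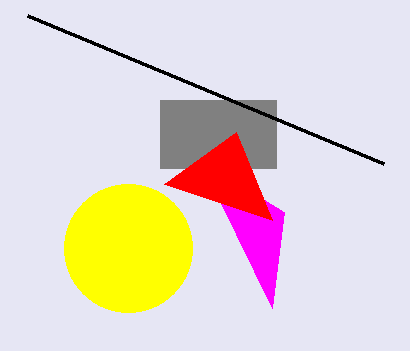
x2_1 = 272, y2_1 = 308, x0_2 = 160, y0_2 = 100, x1_2 = 276, y1_2 = 168, x_3 = 128, r_3 = 64, x1_4 = 28, y1_4 = 16, x2_5 = 236, y2_5 = 132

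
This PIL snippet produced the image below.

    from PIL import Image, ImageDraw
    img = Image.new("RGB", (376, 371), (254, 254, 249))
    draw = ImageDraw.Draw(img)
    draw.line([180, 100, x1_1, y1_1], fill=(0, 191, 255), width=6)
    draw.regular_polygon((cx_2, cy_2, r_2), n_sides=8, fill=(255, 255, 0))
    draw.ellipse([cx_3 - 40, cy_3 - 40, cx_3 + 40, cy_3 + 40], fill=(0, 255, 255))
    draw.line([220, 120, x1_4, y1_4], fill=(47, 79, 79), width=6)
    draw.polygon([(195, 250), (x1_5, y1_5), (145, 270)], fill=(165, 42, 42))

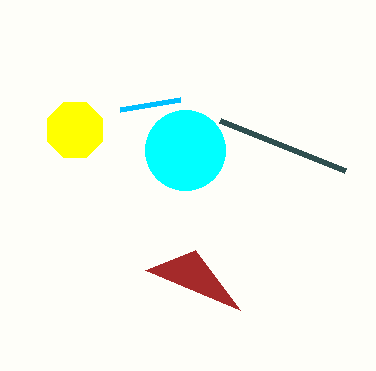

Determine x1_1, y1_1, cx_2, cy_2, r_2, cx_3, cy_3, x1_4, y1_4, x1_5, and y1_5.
x1_1 = 120; y1_1 = 110; cx_2 = 75; cy_2 = 130; r_2 = 30; cx_3 = 185; cy_3 = 150; x1_4 = 345; y1_4 = 170; x1_5 = 240; y1_5 = 310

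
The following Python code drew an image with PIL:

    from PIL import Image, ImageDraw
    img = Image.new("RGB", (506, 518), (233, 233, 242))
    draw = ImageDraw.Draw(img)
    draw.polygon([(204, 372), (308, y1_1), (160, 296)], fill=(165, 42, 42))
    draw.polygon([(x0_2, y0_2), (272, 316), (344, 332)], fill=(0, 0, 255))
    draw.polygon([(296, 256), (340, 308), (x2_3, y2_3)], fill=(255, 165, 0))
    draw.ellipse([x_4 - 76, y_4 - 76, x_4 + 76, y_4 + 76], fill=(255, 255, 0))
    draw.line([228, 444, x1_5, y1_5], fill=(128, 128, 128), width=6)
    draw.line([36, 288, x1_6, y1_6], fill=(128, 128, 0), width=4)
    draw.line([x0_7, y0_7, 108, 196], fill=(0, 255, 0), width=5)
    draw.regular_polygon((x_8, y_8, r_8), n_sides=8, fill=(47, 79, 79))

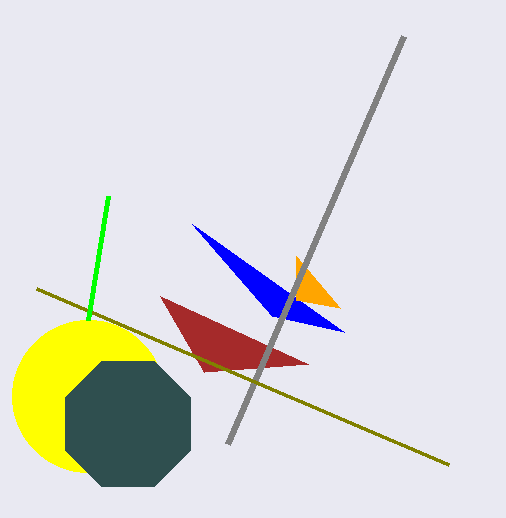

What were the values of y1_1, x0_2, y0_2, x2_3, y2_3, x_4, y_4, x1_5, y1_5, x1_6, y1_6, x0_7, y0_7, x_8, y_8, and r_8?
y1_1 = 364
x0_2 = 192
y0_2 = 224
x2_3 = 296
y2_3 = 300
x_4 = 88
y_4 = 396
x1_5 = 404
y1_5 = 36
x1_6 = 448
y1_6 = 464
x0_7 = 88
y0_7 = 320
x_8 = 128
y_8 = 424
r_8 = 68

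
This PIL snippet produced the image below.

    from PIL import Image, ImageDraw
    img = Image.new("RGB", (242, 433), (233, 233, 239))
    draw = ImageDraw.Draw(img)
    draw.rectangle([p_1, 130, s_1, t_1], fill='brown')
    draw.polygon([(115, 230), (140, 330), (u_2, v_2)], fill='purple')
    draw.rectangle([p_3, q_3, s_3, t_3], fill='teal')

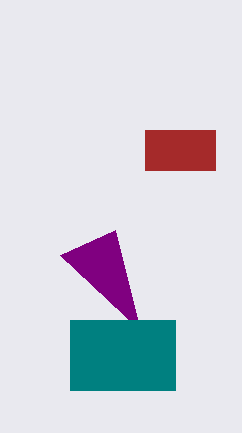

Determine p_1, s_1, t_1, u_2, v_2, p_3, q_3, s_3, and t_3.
p_1 = 145; s_1 = 215; t_1 = 170; u_2 = 60; v_2 = 255; p_3 = 70; q_3 = 320; s_3 = 175; t_3 = 390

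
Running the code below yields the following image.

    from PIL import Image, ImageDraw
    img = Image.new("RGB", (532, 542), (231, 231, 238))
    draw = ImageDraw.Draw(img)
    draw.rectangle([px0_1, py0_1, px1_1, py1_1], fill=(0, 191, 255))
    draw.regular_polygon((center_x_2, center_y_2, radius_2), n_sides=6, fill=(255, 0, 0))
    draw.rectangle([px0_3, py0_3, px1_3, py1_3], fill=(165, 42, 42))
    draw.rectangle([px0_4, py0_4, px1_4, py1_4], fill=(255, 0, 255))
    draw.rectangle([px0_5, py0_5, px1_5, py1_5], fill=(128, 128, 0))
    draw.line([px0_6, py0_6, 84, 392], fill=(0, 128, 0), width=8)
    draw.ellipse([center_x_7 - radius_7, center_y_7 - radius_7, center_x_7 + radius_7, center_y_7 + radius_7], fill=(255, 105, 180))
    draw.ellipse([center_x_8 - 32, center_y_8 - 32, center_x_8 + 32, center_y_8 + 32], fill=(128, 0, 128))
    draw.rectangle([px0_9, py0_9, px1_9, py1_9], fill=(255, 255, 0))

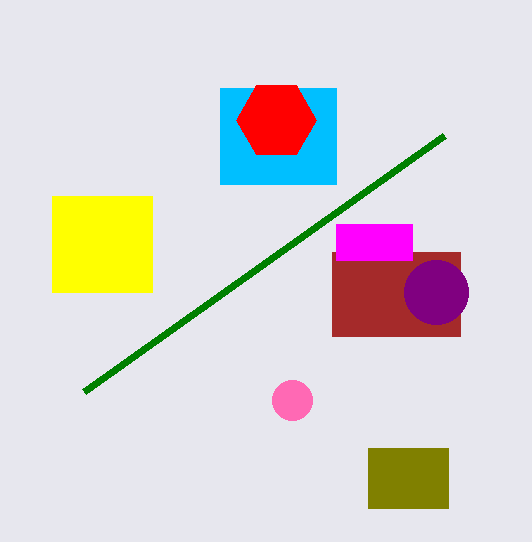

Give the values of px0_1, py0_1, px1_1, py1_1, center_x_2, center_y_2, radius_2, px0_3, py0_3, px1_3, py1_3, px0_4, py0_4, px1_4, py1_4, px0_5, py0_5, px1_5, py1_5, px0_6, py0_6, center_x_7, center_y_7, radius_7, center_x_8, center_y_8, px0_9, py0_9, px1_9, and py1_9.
px0_1 = 220; py0_1 = 88; px1_1 = 336; py1_1 = 184; center_x_2 = 276; center_y_2 = 120; radius_2 = 40; px0_3 = 332; py0_3 = 252; px1_3 = 460; py1_3 = 336; px0_4 = 336; py0_4 = 224; px1_4 = 412; py1_4 = 260; px0_5 = 368; py0_5 = 448; px1_5 = 448; py1_5 = 508; px0_6 = 444; py0_6 = 136; center_x_7 = 292; center_y_7 = 400; radius_7 = 20; center_x_8 = 436; center_y_8 = 292; px0_9 = 52; py0_9 = 196; px1_9 = 152; py1_9 = 292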